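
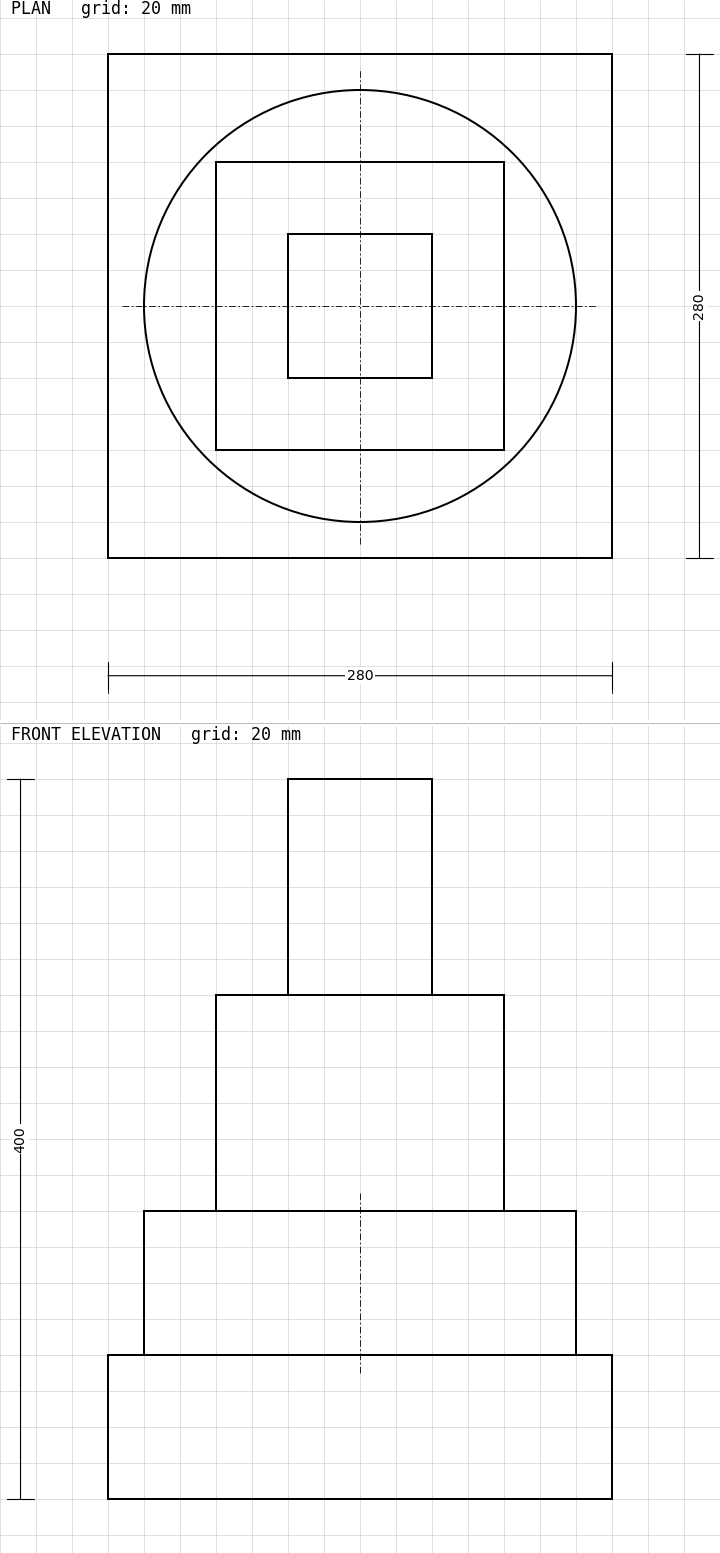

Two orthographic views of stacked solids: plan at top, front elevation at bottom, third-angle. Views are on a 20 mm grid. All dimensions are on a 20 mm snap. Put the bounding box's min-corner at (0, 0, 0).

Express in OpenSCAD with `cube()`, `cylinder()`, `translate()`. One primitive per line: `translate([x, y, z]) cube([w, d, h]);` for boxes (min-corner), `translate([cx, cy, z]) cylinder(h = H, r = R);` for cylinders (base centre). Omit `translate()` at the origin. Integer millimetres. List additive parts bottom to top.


cube([280, 280, 80]);
translate([140, 140, 80]) cylinder(h = 80, r = 120);
translate([60, 60, 160]) cube([160, 160, 120]);
translate([100, 100, 280]) cube([80, 80, 120]);


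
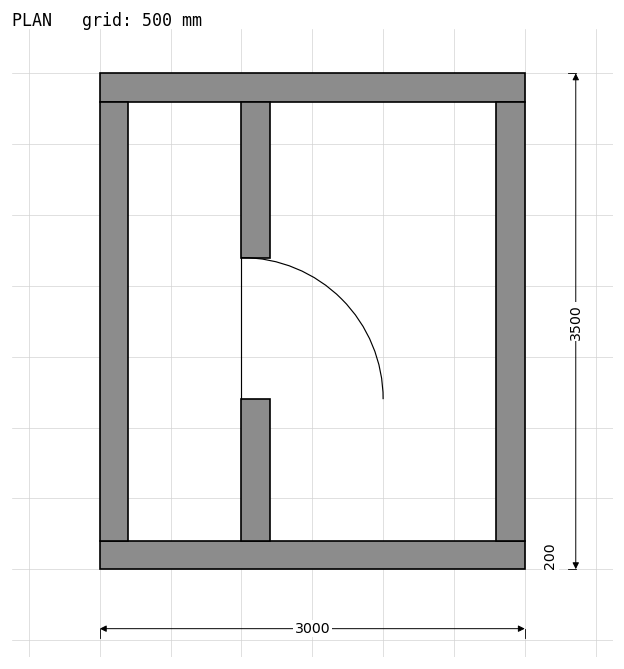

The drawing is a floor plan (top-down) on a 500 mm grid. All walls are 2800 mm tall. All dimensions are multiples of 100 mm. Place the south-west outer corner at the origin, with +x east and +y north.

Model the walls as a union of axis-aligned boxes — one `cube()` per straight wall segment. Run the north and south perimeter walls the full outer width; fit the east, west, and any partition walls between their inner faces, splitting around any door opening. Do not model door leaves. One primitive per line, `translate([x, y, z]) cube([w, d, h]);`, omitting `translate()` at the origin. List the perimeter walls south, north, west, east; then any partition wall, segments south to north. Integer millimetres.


cube([3000, 200, 2800]);
translate([0, 3300, 0]) cube([3000, 200, 2800]);
translate([0, 200, 0]) cube([200, 3100, 2800]);
translate([2800, 200, 0]) cube([200, 3100, 2800]);
translate([1000, 200, 0]) cube([200, 1000, 2800]);
translate([1000, 2200, 0]) cube([200, 1100, 2800]);


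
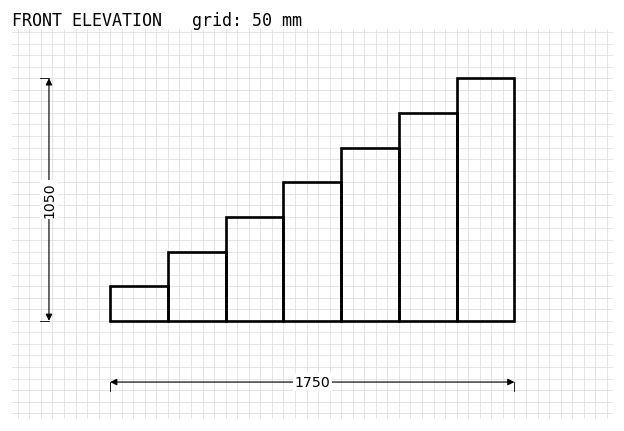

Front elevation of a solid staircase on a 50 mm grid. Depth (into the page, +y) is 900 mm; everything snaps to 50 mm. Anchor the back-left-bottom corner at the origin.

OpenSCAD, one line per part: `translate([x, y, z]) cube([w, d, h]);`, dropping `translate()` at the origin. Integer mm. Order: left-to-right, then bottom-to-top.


cube([250, 900, 150]);
translate([250, 0, 0]) cube([250, 900, 300]);
translate([500, 0, 0]) cube([250, 900, 450]);
translate([750, 0, 0]) cube([250, 900, 600]);
translate([1000, 0, 0]) cube([250, 900, 750]);
translate([1250, 0, 0]) cube([250, 900, 900]);
translate([1500, 0, 0]) cube([250, 900, 1050]);


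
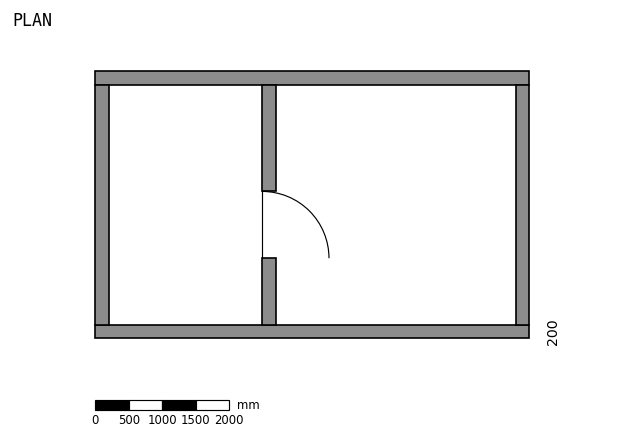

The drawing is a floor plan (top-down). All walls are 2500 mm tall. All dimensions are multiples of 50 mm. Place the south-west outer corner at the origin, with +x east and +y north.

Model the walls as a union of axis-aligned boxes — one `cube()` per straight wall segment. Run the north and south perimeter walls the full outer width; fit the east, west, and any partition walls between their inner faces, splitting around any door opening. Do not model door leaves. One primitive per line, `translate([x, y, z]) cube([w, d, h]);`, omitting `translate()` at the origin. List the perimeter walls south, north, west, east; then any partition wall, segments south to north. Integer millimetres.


cube([6500, 200, 2500]);
translate([0, 3800, 0]) cube([6500, 200, 2500]);
translate([0, 200, 0]) cube([200, 3600, 2500]);
translate([6300, 200, 0]) cube([200, 3600, 2500]);
translate([2500, 200, 0]) cube([200, 1000, 2500]);
translate([2500, 2200, 0]) cube([200, 1600, 2500]);


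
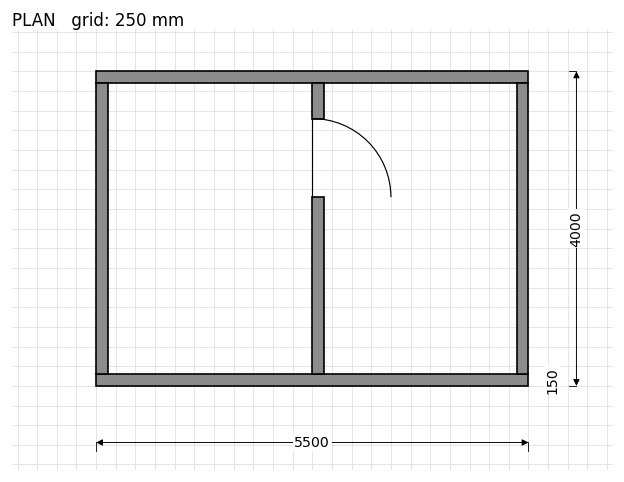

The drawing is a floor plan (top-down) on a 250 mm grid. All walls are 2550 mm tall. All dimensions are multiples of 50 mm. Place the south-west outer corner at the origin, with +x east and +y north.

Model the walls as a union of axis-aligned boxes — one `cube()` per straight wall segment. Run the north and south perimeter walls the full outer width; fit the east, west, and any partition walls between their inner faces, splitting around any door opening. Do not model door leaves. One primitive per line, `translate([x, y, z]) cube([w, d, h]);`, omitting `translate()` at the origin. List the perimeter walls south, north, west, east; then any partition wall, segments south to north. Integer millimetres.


cube([5500, 150, 2550]);
translate([0, 3850, 0]) cube([5500, 150, 2550]);
translate([0, 150, 0]) cube([150, 3700, 2550]);
translate([5350, 150, 0]) cube([150, 3700, 2550]);
translate([2750, 150, 0]) cube([150, 2250, 2550]);
translate([2750, 3400, 0]) cube([150, 450, 2550]);


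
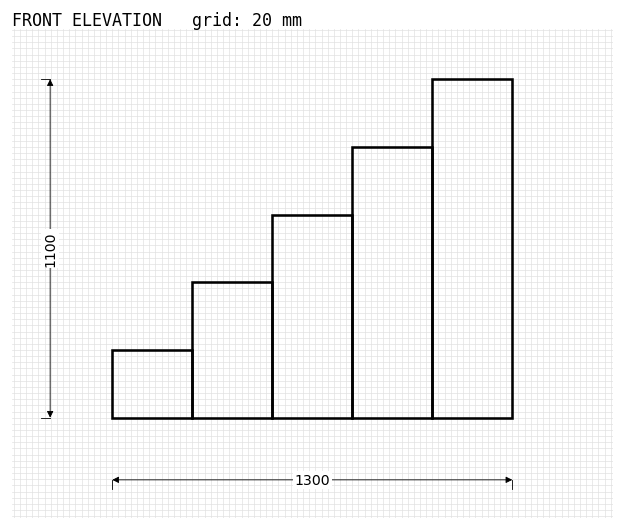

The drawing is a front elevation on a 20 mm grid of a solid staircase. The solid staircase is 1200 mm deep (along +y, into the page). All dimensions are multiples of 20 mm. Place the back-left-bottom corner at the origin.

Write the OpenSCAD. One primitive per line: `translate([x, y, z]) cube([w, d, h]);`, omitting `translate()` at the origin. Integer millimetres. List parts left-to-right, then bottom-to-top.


cube([260, 1200, 220]);
translate([260, 0, 0]) cube([260, 1200, 440]);
translate([520, 0, 0]) cube([260, 1200, 660]);
translate([780, 0, 0]) cube([260, 1200, 880]);
translate([1040, 0, 0]) cube([260, 1200, 1100]);


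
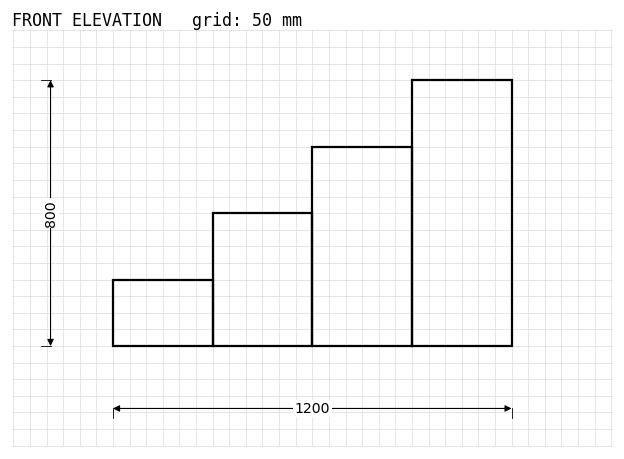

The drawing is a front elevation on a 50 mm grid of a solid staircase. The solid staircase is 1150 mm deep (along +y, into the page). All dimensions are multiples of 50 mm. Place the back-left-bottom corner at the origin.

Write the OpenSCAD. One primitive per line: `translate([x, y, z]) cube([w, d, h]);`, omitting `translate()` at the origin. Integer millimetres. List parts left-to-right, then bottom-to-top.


cube([300, 1150, 200]);
translate([300, 0, 0]) cube([300, 1150, 400]);
translate([600, 0, 0]) cube([300, 1150, 600]);
translate([900, 0, 0]) cube([300, 1150, 800]);


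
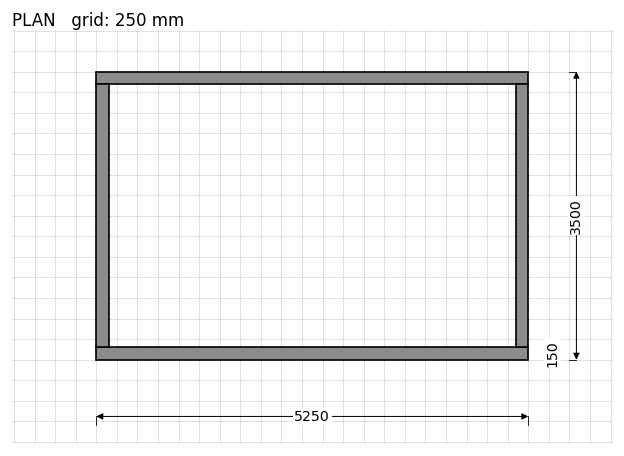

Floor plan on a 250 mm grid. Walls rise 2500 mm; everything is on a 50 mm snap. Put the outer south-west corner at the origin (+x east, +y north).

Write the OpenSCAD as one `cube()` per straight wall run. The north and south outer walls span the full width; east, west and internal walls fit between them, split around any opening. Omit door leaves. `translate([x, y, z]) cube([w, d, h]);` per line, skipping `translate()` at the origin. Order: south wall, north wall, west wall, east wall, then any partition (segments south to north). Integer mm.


cube([5250, 150, 2500]);
translate([0, 3350, 0]) cube([5250, 150, 2500]);
translate([0, 150, 0]) cube([150, 3200, 2500]);
translate([5100, 150, 0]) cube([150, 3200, 2500]);


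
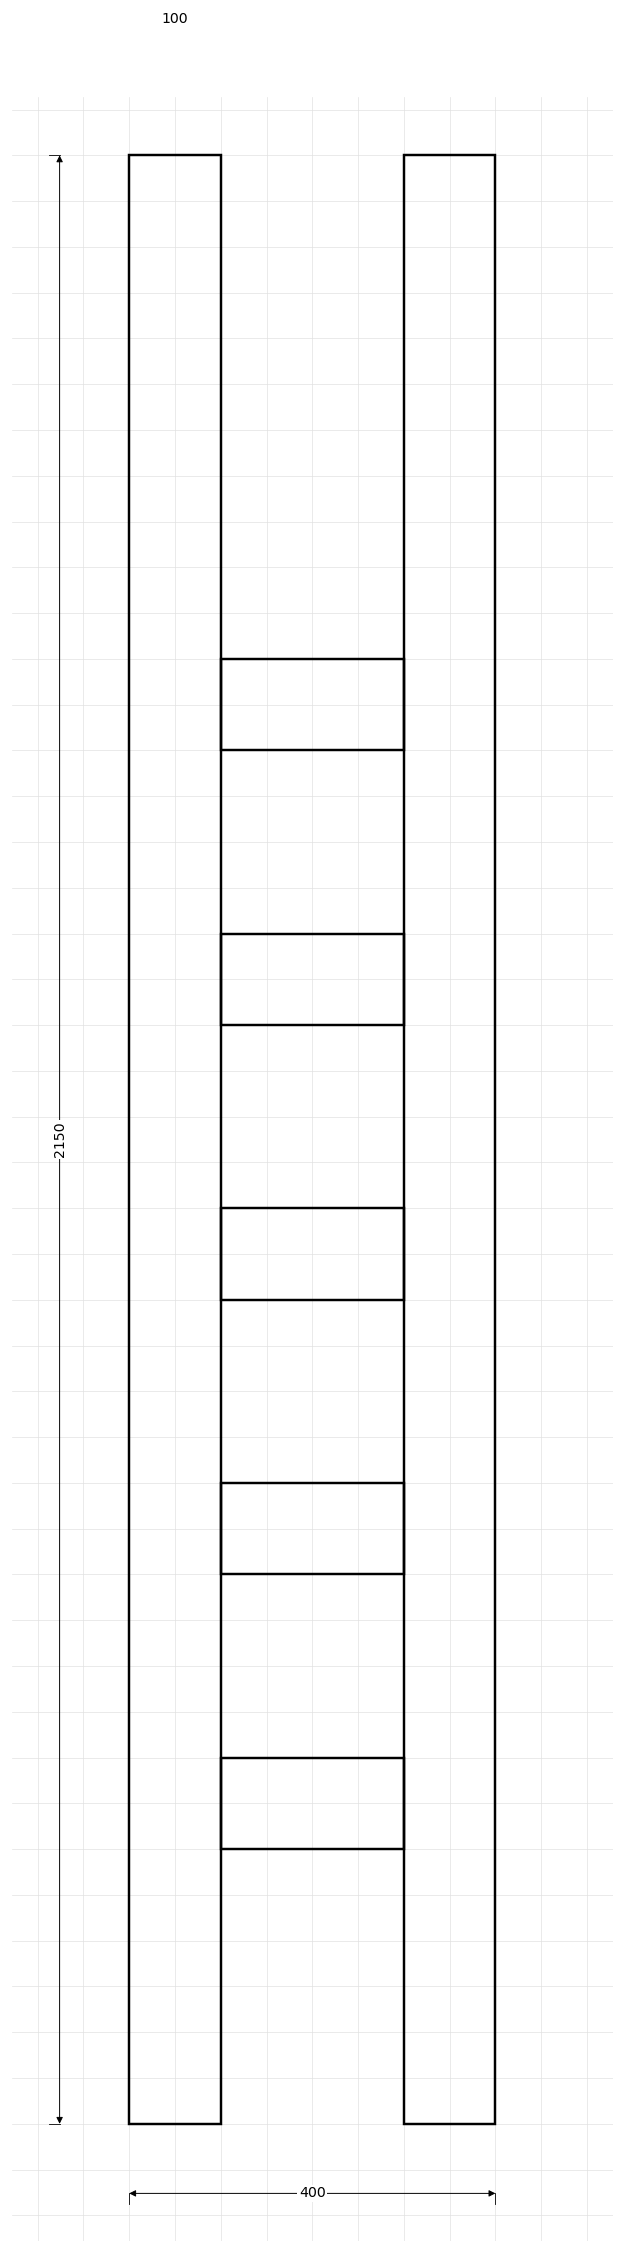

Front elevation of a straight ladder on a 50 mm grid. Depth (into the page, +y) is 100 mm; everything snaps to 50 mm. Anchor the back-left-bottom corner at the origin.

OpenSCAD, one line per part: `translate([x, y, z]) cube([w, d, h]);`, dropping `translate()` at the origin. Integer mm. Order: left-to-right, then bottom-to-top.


cube([100, 100, 2150]);
translate([100, 0, 300]) cube([200, 100, 100]);
translate([100, 0, 600]) cube([200, 100, 100]);
translate([100, 0, 900]) cube([200, 100, 100]);
translate([100, 0, 1200]) cube([200, 100, 100]);
translate([100, 0, 1500]) cube([200, 100, 100]);
translate([300, 0, 0]) cube([100, 100, 2150]);


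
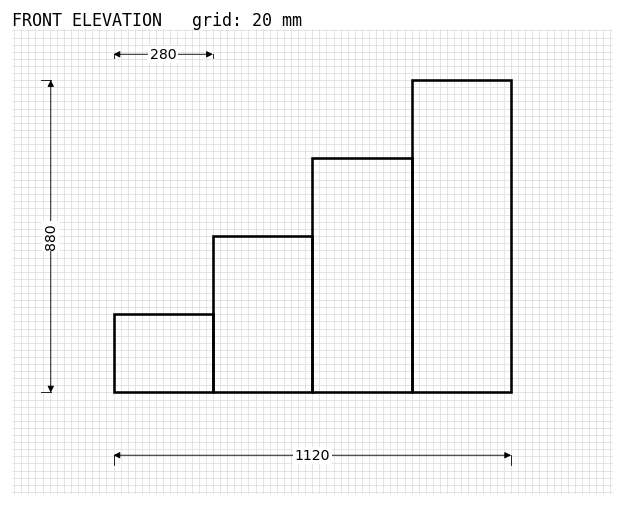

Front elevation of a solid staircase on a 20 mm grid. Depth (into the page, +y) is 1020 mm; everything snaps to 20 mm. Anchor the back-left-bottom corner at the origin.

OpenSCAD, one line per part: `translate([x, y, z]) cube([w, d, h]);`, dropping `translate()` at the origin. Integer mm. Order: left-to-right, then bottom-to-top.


cube([280, 1020, 220]);
translate([280, 0, 0]) cube([280, 1020, 440]);
translate([560, 0, 0]) cube([280, 1020, 660]);
translate([840, 0, 0]) cube([280, 1020, 880]);


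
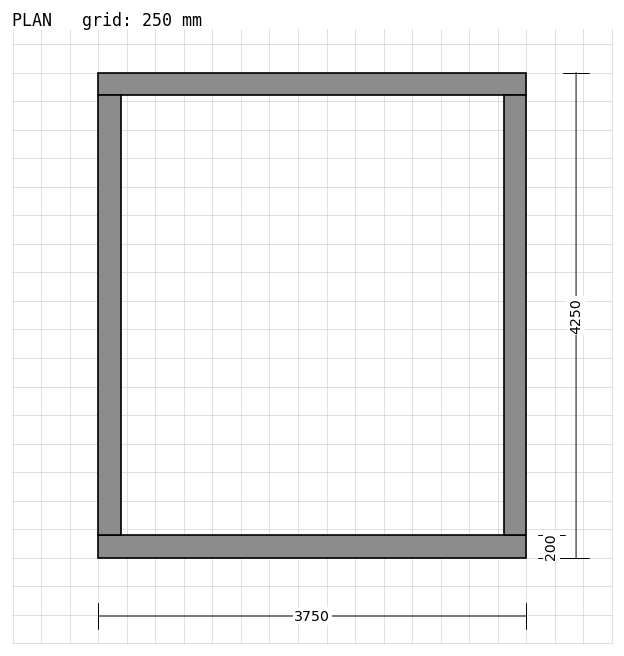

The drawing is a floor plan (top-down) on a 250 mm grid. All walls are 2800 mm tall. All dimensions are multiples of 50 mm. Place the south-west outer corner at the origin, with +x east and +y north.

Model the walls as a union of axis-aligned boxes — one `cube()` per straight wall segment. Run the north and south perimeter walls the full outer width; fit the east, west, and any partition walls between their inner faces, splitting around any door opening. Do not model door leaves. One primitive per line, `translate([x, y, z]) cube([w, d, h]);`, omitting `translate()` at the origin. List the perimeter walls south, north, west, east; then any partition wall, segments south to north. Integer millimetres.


cube([3750, 200, 2800]);
translate([0, 4050, 0]) cube([3750, 200, 2800]);
translate([0, 200, 0]) cube([200, 3850, 2800]);
translate([3550, 200, 0]) cube([200, 3850, 2800]);


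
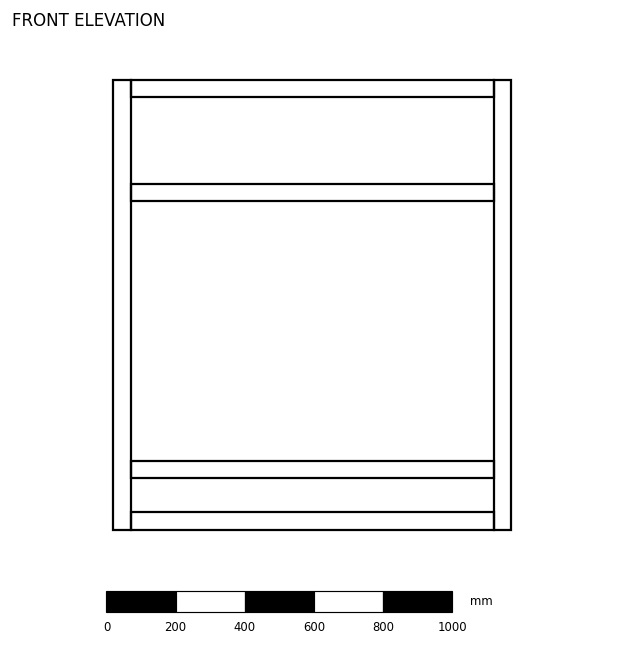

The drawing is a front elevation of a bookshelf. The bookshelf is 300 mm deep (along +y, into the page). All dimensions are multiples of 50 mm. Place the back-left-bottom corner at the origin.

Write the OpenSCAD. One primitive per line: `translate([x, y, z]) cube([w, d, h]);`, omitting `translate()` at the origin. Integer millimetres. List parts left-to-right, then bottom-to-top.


cube([50, 300, 1300]);
translate([50, 0, 0]) cube([1050, 300, 50]);
translate([50, 0, 150]) cube([1050, 300, 50]);
translate([50, 0, 950]) cube([1050, 300, 50]);
translate([50, 0, 1250]) cube([1050, 300, 50]);
translate([1100, 0, 0]) cube([50, 300, 1300]);


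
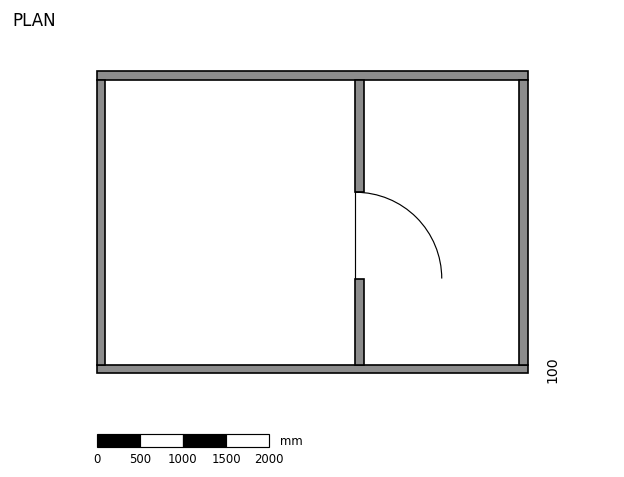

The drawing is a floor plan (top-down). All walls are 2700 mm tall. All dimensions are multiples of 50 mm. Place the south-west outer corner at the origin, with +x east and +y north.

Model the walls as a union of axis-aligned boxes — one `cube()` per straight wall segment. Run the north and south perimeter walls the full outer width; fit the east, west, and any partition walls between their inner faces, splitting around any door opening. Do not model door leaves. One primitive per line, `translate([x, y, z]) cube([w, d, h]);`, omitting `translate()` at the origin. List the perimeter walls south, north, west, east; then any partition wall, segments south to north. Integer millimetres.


cube([5000, 100, 2700]);
translate([0, 3400, 0]) cube([5000, 100, 2700]);
translate([0, 100, 0]) cube([100, 3300, 2700]);
translate([4900, 100, 0]) cube([100, 3300, 2700]);
translate([3000, 100, 0]) cube([100, 1000, 2700]);
translate([3000, 2100, 0]) cube([100, 1300, 2700]);


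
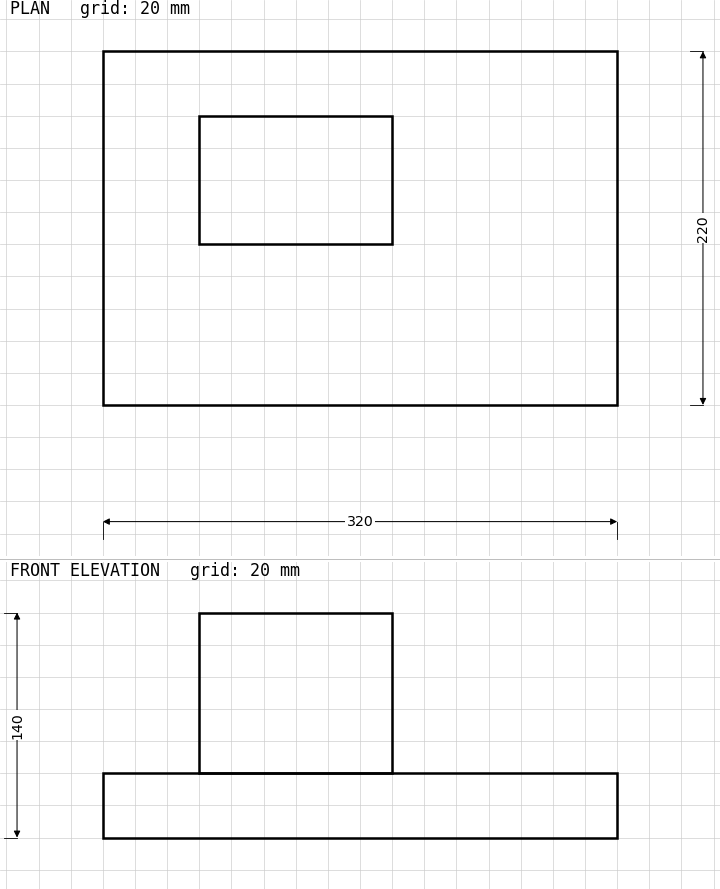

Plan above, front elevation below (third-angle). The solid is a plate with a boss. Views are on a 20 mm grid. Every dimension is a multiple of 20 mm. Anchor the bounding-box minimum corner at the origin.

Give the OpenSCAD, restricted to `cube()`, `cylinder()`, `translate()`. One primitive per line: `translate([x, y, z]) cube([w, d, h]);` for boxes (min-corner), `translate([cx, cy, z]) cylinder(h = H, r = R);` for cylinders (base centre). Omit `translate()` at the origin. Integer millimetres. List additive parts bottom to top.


cube([320, 220, 40]);
translate([60, 100, 40]) cube([120, 80, 100]);


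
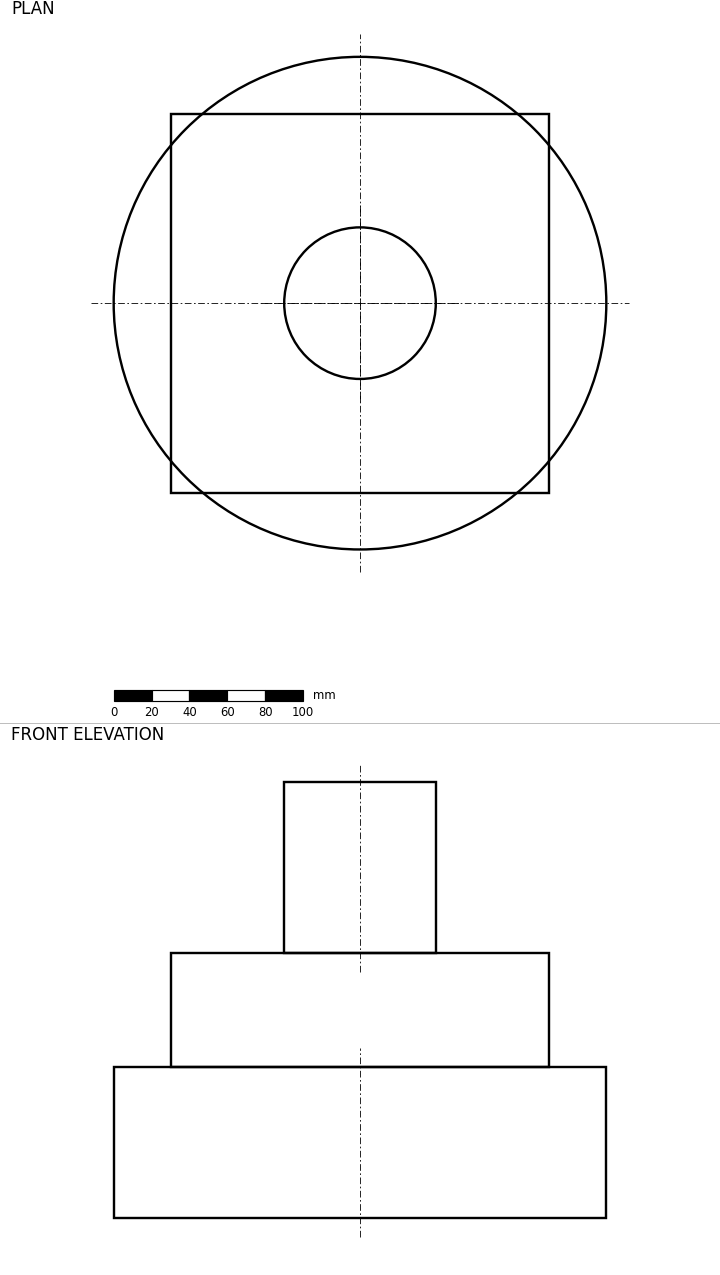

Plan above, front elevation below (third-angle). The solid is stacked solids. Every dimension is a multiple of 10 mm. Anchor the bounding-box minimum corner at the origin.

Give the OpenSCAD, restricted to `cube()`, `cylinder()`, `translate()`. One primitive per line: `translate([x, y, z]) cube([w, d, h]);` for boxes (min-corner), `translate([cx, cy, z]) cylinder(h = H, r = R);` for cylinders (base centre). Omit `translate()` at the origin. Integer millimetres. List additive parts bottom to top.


translate([130, 130, 0]) cylinder(h = 80, r = 130);
translate([30, 30, 80]) cube([200, 200, 60]);
translate([130, 130, 140]) cylinder(h = 90, r = 40);


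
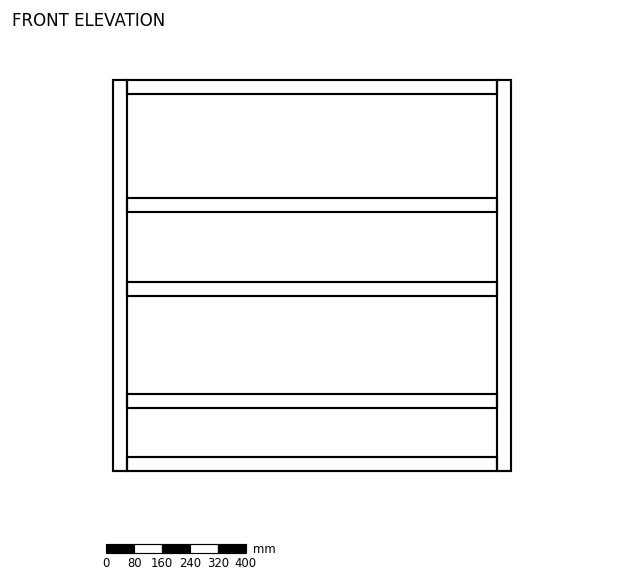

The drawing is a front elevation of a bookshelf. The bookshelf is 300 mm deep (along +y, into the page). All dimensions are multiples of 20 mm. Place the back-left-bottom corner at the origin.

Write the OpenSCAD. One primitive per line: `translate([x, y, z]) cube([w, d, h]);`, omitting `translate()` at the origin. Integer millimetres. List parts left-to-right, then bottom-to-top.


cube([40, 300, 1120]);
translate([40, 0, 0]) cube([1060, 300, 40]);
translate([40, 0, 180]) cube([1060, 300, 40]);
translate([40, 0, 500]) cube([1060, 300, 40]);
translate([40, 0, 740]) cube([1060, 300, 40]);
translate([40, 0, 1080]) cube([1060, 300, 40]);
translate([1100, 0, 0]) cube([40, 300, 1120]);


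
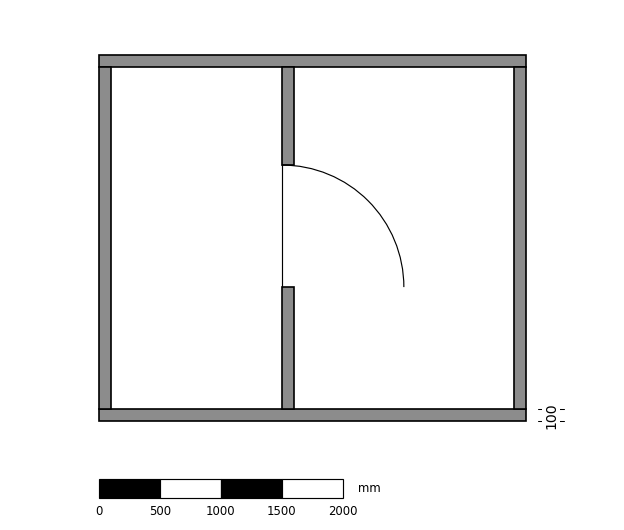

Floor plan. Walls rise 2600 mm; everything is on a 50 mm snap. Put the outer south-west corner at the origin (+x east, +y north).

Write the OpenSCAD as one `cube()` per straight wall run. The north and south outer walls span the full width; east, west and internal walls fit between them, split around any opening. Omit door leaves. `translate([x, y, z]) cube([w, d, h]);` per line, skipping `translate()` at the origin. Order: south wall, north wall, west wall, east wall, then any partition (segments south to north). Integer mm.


cube([3500, 100, 2600]);
translate([0, 2900, 0]) cube([3500, 100, 2600]);
translate([0, 100, 0]) cube([100, 2800, 2600]);
translate([3400, 100, 0]) cube([100, 2800, 2600]);
translate([1500, 100, 0]) cube([100, 1000, 2600]);
translate([1500, 2100, 0]) cube([100, 800, 2600]);


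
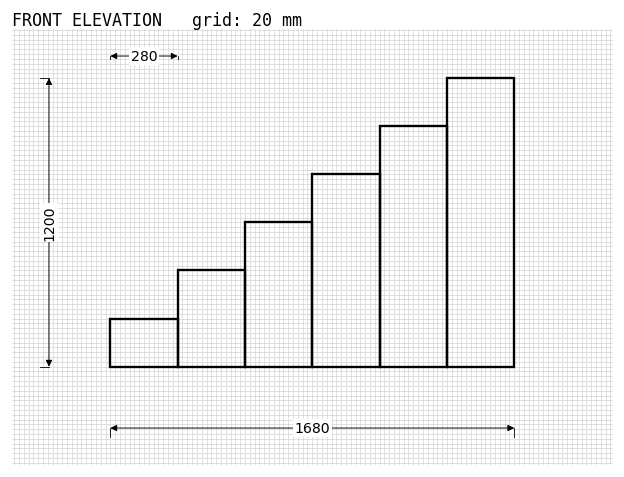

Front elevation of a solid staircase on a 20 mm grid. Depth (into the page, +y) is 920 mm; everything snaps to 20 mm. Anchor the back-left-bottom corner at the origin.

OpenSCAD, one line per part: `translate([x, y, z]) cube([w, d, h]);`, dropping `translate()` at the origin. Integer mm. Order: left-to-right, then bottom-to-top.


cube([280, 920, 200]);
translate([280, 0, 0]) cube([280, 920, 400]);
translate([560, 0, 0]) cube([280, 920, 600]);
translate([840, 0, 0]) cube([280, 920, 800]);
translate([1120, 0, 0]) cube([280, 920, 1000]);
translate([1400, 0, 0]) cube([280, 920, 1200]);


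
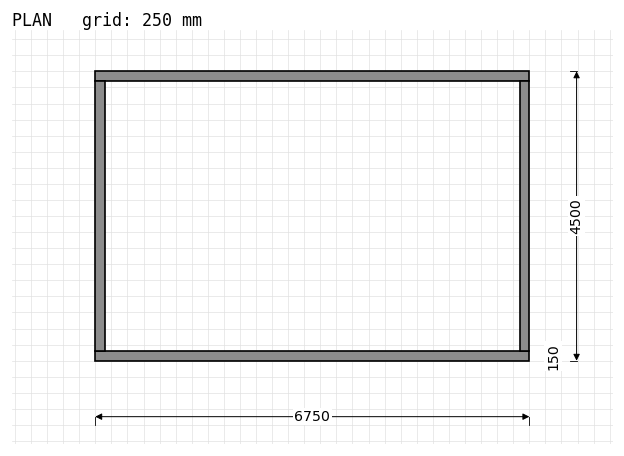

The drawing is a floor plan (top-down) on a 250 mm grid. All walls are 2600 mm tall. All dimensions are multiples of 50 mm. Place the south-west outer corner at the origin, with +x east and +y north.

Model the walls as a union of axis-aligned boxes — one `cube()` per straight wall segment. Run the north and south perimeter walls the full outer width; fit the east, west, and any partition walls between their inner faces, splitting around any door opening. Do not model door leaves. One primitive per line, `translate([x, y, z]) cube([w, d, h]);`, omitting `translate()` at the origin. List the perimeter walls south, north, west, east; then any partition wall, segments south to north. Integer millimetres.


cube([6750, 150, 2600]);
translate([0, 4350, 0]) cube([6750, 150, 2600]);
translate([0, 150, 0]) cube([150, 4200, 2600]);
translate([6600, 150, 0]) cube([150, 4200, 2600]);


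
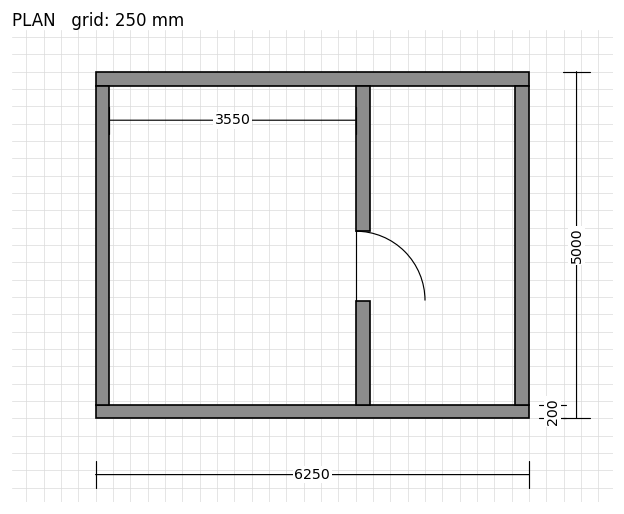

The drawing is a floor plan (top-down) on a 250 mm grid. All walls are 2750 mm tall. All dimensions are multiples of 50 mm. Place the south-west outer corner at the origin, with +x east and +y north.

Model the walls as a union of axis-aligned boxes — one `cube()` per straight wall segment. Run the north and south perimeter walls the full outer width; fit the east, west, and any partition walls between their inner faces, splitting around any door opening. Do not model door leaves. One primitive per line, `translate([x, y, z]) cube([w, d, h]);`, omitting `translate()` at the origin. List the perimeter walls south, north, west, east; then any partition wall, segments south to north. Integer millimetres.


cube([6250, 200, 2750]);
translate([0, 4800, 0]) cube([6250, 200, 2750]);
translate([0, 200, 0]) cube([200, 4600, 2750]);
translate([6050, 200, 0]) cube([200, 4600, 2750]);
translate([3750, 200, 0]) cube([200, 1500, 2750]);
translate([3750, 2700, 0]) cube([200, 2100, 2750]);


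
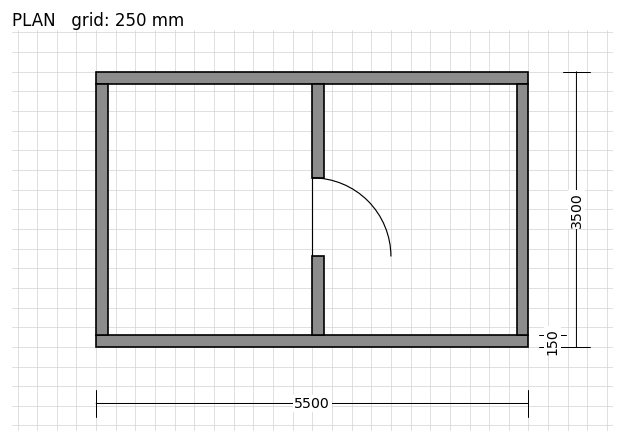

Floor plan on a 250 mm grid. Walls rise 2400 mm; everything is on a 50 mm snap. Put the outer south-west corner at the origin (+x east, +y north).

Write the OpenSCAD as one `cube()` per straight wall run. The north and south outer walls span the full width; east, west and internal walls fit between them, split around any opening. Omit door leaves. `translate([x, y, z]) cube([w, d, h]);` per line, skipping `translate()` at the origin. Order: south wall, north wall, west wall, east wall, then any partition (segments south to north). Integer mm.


cube([5500, 150, 2400]);
translate([0, 3350, 0]) cube([5500, 150, 2400]);
translate([0, 150, 0]) cube([150, 3200, 2400]);
translate([5350, 150, 0]) cube([150, 3200, 2400]);
translate([2750, 150, 0]) cube([150, 1000, 2400]);
translate([2750, 2150, 0]) cube([150, 1200, 2400]);


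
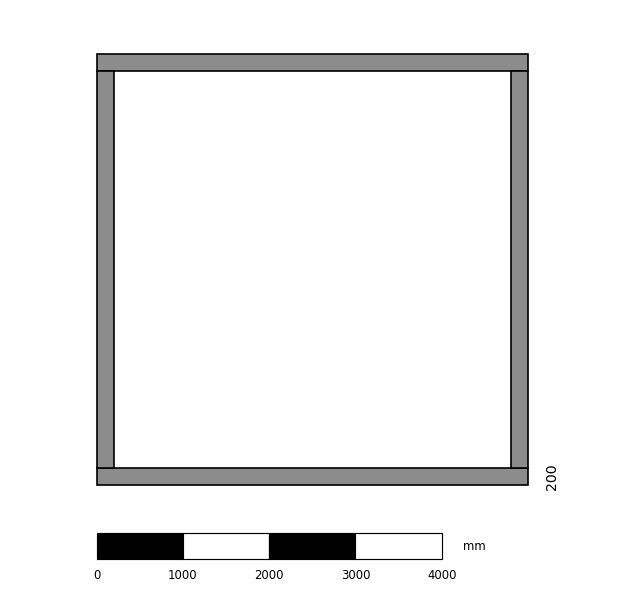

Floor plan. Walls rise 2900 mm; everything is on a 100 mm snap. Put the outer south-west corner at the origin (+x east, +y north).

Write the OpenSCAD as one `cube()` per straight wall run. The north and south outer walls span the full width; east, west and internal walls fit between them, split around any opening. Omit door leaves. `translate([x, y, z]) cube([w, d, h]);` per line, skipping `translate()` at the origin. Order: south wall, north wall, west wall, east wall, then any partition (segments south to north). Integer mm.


cube([5000, 200, 2900]);
translate([0, 4800, 0]) cube([5000, 200, 2900]);
translate([0, 200, 0]) cube([200, 4600, 2900]);
translate([4800, 200, 0]) cube([200, 4600, 2900]);


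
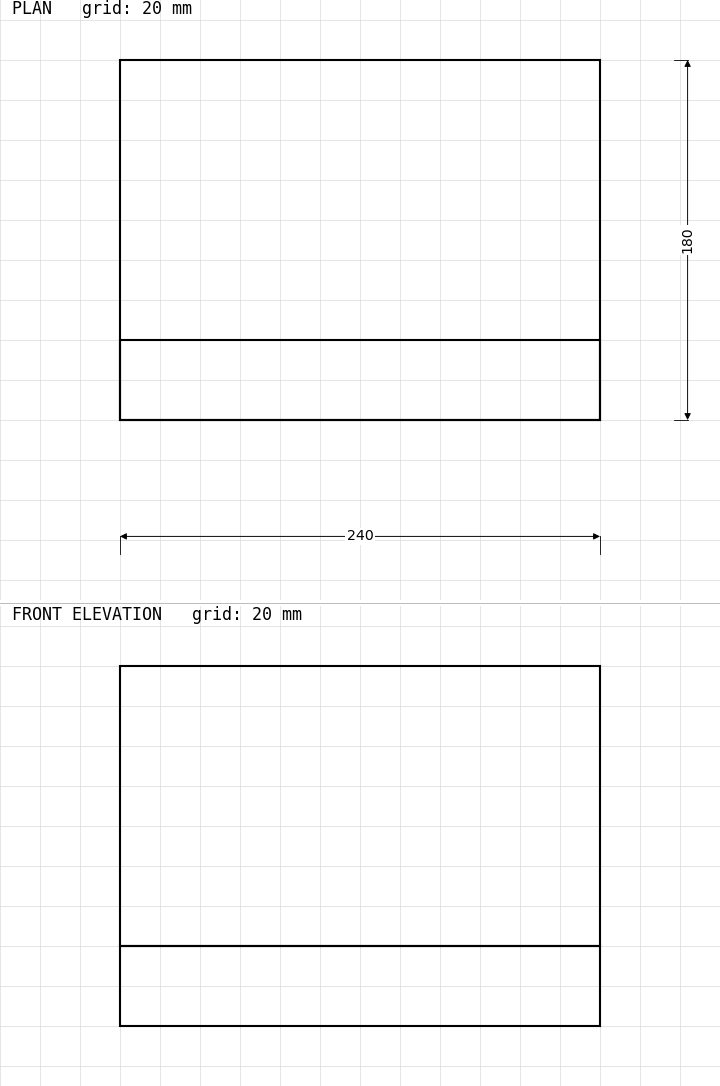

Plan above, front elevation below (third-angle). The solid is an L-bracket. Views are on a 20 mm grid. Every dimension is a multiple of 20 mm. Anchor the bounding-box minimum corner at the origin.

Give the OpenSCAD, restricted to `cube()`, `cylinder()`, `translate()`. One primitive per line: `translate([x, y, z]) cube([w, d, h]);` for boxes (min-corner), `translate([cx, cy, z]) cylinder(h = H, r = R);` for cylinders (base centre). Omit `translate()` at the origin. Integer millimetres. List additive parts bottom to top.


cube([240, 180, 40]);
translate([0, 0, 40]) cube([240, 40, 140]);


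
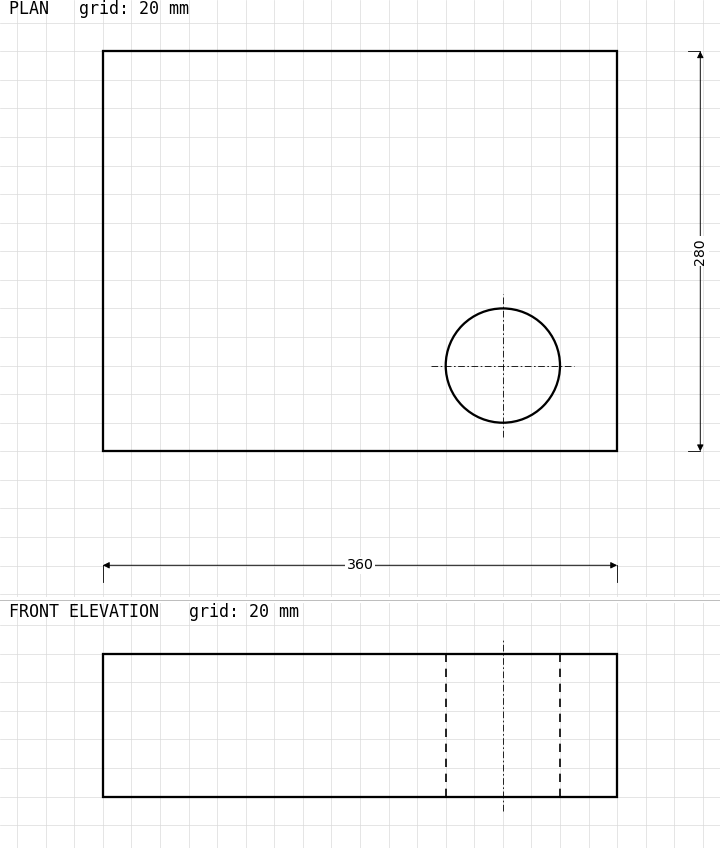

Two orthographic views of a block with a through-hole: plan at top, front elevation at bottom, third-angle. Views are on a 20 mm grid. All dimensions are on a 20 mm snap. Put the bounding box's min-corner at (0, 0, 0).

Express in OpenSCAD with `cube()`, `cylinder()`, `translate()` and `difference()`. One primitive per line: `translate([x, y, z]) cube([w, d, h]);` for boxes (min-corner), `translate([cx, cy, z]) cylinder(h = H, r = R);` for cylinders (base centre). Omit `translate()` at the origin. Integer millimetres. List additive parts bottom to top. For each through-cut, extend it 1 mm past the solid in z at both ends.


difference() {
  cube([360, 280, 100]);
  translate([280, 60, -1]) cylinder(h = 102, r = 40);
}


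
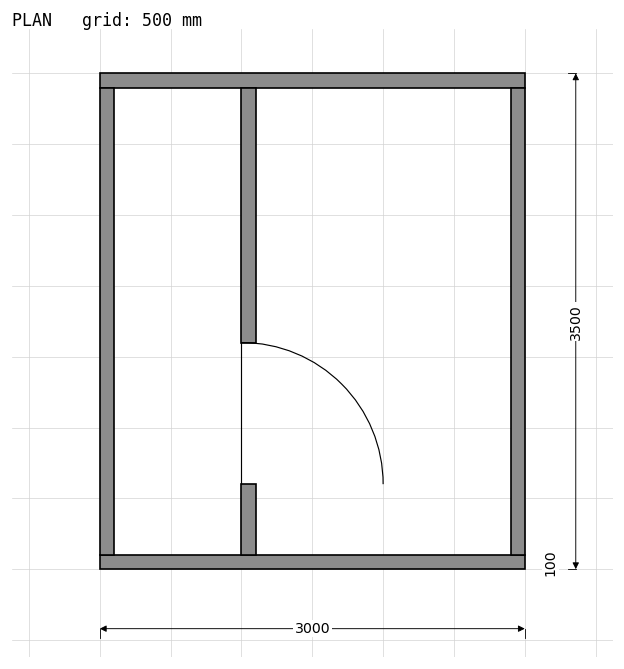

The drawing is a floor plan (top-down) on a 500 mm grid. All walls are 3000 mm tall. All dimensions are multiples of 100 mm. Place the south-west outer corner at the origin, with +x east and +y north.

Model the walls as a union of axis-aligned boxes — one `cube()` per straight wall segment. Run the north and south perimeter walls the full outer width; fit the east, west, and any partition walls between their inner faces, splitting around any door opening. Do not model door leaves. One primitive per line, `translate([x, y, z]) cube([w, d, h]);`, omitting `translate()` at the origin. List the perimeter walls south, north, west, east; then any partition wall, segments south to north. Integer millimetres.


cube([3000, 100, 3000]);
translate([0, 3400, 0]) cube([3000, 100, 3000]);
translate([0, 100, 0]) cube([100, 3300, 3000]);
translate([2900, 100, 0]) cube([100, 3300, 3000]);
translate([1000, 100, 0]) cube([100, 500, 3000]);
translate([1000, 1600, 0]) cube([100, 1800, 3000]);


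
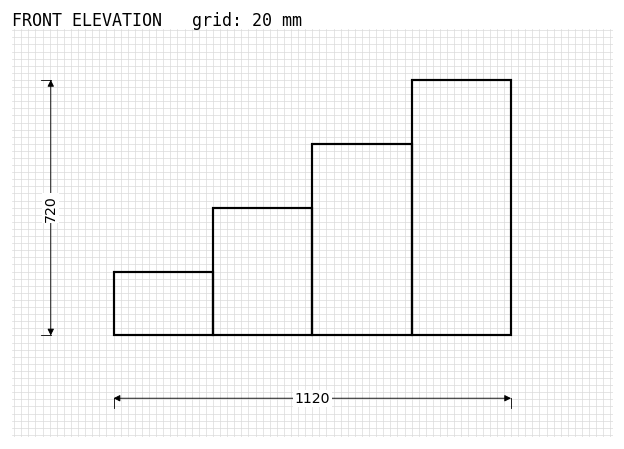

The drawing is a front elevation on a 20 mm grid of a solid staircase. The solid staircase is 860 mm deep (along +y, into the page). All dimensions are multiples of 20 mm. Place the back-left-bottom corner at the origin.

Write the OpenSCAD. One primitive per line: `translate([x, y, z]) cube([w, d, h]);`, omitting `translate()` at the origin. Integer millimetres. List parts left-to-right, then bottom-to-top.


cube([280, 860, 180]);
translate([280, 0, 0]) cube([280, 860, 360]);
translate([560, 0, 0]) cube([280, 860, 540]);
translate([840, 0, 0]) cube([280, 860, 720]);


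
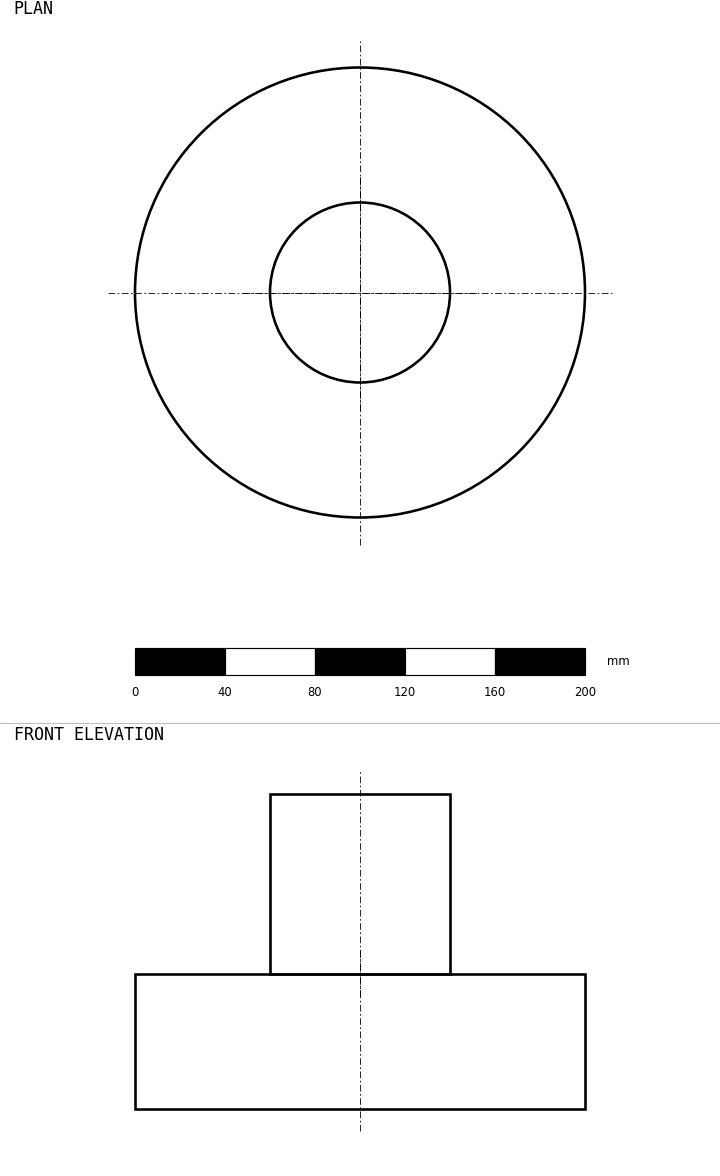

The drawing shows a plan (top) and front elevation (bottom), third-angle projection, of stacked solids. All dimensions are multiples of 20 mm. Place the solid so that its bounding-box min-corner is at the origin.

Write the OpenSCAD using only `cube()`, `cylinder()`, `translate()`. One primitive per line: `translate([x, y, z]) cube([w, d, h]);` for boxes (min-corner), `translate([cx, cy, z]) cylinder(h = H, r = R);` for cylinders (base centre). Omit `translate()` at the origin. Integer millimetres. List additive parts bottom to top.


translate([100, 100, 0]) cylinder(h = 60, r = 100);
translate([100, 100, 60]) cylinder(h = 80, r = 40);


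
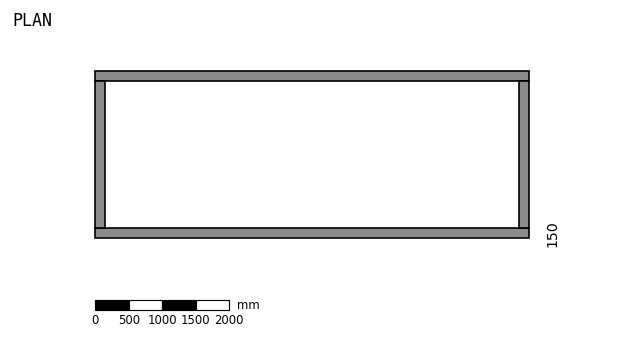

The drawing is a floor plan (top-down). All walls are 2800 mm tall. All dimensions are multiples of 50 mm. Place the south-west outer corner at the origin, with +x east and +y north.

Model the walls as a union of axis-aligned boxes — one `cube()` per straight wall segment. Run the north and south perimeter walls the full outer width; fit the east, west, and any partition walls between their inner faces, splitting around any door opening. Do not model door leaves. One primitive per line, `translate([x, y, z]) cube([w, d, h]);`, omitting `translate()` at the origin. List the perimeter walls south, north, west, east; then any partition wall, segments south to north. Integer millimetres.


cube([6500, 150, 2800]);
translate([0, 2350, 0]) cube([6500, 150, 2800]);
translate([0, 150, 0]) cube([150, 2200, 2800]);
translate([6350, 150, 0]) cube([150, 2200, 2800]);


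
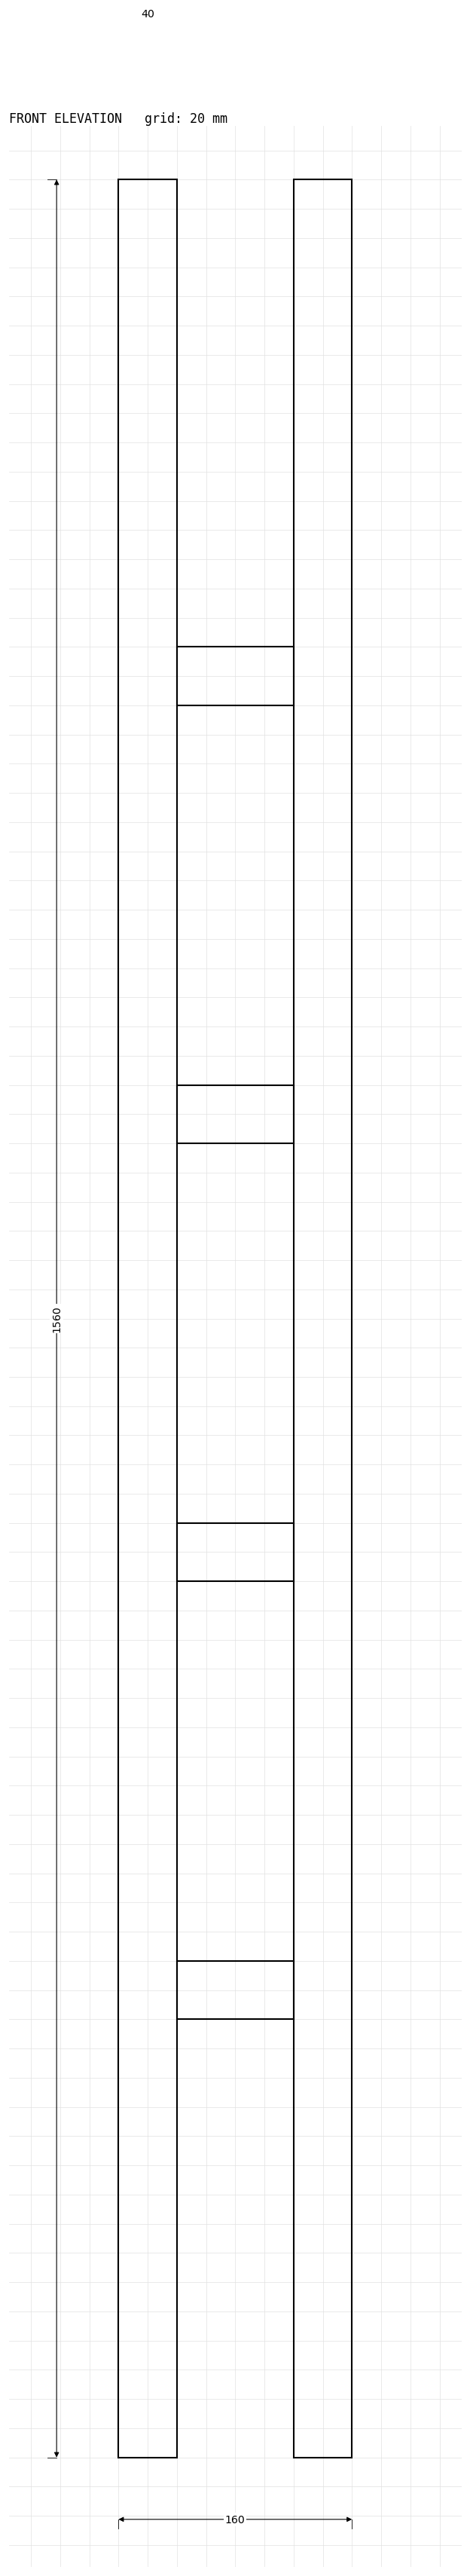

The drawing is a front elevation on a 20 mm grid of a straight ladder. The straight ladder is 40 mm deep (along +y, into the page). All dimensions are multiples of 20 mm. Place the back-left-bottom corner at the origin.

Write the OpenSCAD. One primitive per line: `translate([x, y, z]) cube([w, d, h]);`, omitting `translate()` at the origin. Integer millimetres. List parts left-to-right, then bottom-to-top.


cube([40, 40, 1560]);
translate([40, 0, 300]) cube([80, 40, 40]);
translate([40, 0, 600]) cube([80, 40, 40]);
translate([40, 0, 900]) cube([80, 40, 40]);
translate([40, 0, 1200]) cube([80, 40, 40]);
translate([120, 0, 0]) cube([40, 40, 1560]);


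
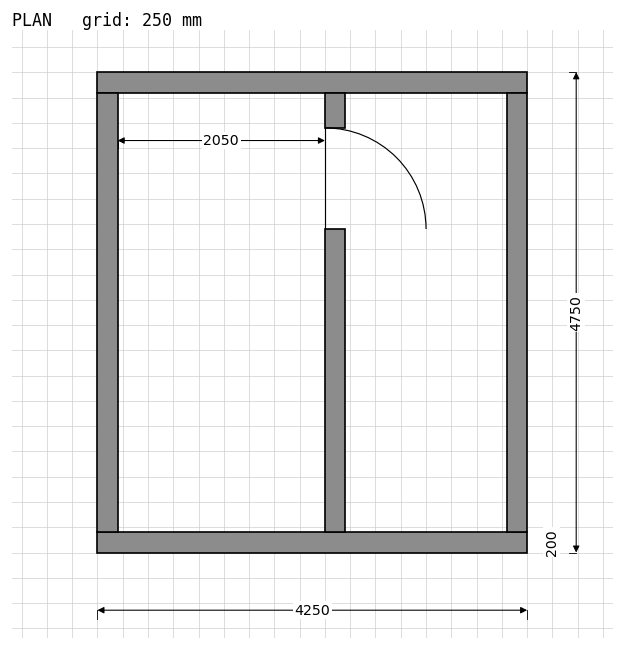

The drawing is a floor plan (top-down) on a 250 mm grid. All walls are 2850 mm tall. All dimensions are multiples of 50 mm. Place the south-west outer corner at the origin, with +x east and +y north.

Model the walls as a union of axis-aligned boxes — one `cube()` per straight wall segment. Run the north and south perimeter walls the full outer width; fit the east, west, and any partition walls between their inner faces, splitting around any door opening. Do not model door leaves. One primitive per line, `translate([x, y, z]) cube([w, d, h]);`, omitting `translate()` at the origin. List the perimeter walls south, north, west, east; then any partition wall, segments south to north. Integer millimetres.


cube([4250, 200, 2850]);
translate([0, 4550, 0]) cube([4250, 200, 2850]);
translate([0, 200, 0]) cube([200, 4350, 2850]);
translate([4050, 200, 0]) cube([200, 4350, 2850]);
translate([2250, 200, 0]) cube([200, 3000, 2850]);
translate([2250, 4200, 0]) cube([200, 350, 2850]);


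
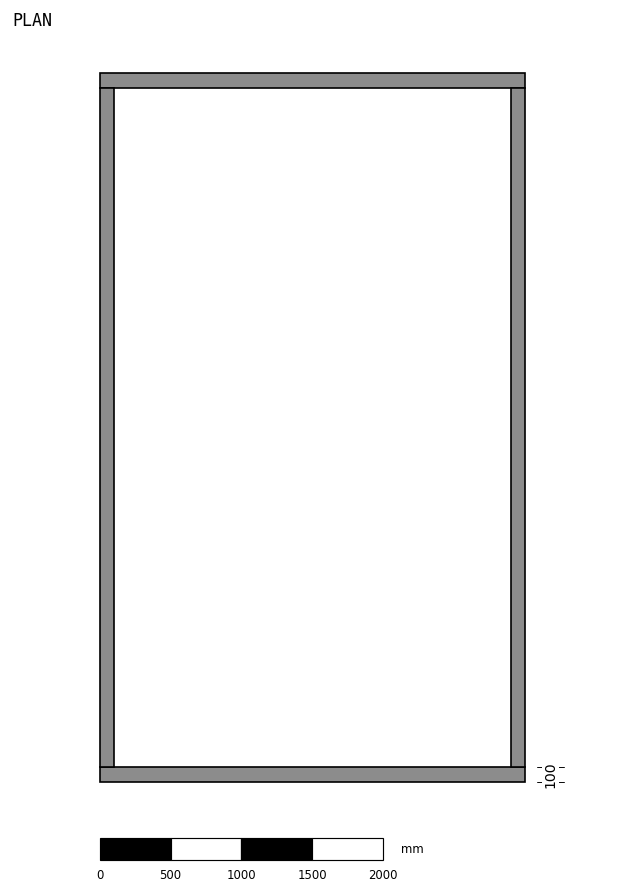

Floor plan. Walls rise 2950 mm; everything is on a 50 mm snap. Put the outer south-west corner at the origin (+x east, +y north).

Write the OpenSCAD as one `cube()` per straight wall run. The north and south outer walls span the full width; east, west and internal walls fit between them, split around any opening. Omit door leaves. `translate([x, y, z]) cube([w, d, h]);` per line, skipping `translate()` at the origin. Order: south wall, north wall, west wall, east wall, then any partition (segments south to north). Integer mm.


cube([3000, 100, 2950]);
translate([0, 4900, 0]) cube([3000, 100, 2950]);
translate([0, 100, 0]) cube([100, 4800, 2950]);
translate([2900, 100, 0]) cube([100, 4800, 2950]);


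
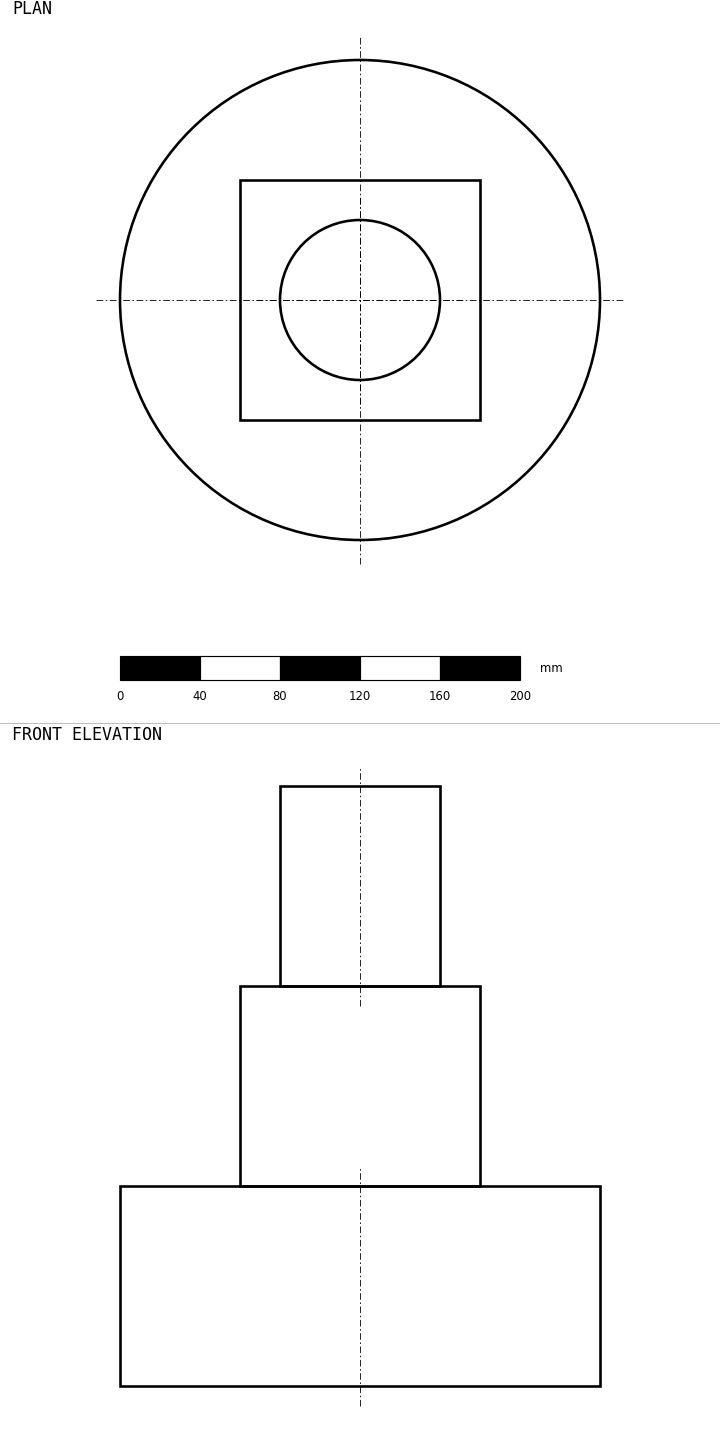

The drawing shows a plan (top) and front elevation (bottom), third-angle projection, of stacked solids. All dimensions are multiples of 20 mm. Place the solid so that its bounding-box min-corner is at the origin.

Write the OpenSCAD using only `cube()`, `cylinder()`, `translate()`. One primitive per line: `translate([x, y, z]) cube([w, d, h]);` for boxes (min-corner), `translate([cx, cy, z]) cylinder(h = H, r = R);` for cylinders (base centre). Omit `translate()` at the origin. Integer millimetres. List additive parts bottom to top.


translate([120, 120, 0]) cylinder(h = 100, r = 120);
translate([60, 60, 100]) cube([120, 120, 100]);
translate([120, 120, 200]) cylinder(h = 100, r = 40);


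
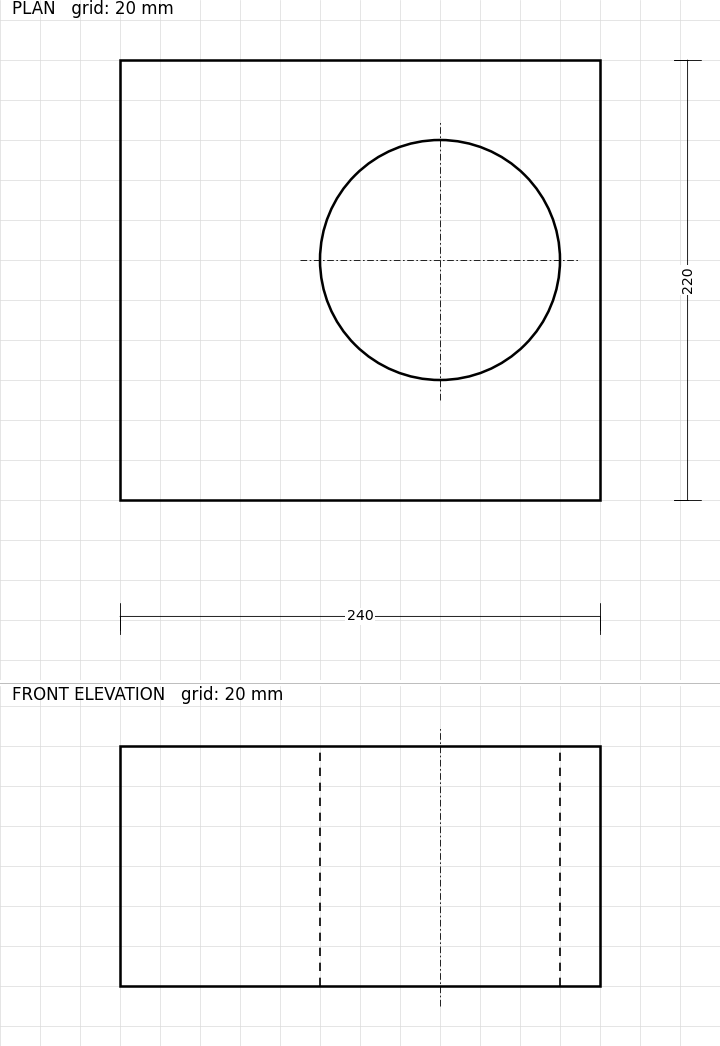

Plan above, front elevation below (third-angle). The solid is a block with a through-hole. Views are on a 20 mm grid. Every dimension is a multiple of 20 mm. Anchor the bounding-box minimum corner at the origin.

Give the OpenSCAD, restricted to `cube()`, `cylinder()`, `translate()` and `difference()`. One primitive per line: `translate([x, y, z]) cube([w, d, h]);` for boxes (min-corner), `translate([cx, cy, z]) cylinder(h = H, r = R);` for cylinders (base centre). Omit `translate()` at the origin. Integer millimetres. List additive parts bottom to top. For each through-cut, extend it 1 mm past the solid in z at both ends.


difference() {
  cube([240, 220, 120]);
  translate([160, 120, -1]) cylinder(h = 122, r = 60);
}


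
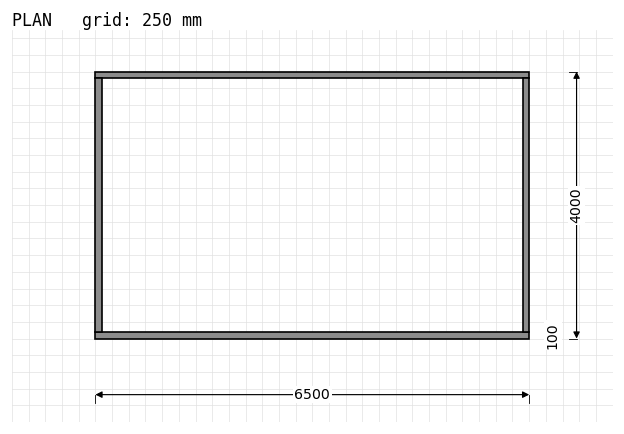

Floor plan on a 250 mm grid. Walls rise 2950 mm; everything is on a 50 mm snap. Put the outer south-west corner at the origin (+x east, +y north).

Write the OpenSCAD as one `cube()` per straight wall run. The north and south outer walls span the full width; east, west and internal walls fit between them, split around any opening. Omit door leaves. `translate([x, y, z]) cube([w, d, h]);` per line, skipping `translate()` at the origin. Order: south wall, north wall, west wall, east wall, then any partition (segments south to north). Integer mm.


cube([6500, 100, 2950]);
translate([0, 3900, 0]) cube([6500, 100, 2950]);
translate([0, 100, 0]) cube([100, 3800, 2950]);
translate([6400, 100, 0]) cube([100, 3800, 2950]);


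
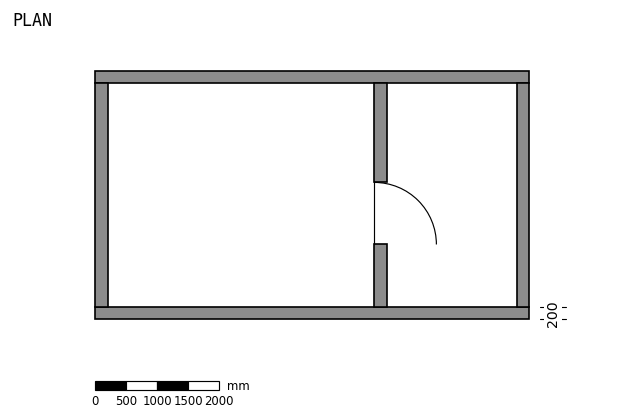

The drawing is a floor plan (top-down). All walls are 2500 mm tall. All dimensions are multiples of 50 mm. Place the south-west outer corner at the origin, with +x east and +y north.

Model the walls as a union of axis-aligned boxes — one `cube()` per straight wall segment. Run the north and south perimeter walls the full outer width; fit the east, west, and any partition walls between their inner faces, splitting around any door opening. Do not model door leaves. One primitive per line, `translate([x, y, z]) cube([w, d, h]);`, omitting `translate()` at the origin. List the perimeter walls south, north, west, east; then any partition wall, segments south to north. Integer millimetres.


cube([7000, 200, 2500]);
translate([0, 3800, 0]) cube([7000, 200, 2500]);
translate([0, 200, 0]) cube([200, 3600, 2500]);
translate([6800, 200, 0]) cube([200, 3600, 2500]);
translate([4500, 200, 0]) cube([200, 1000, 2500]);
translate([4500, 2200, 0]) cube([200, 1600, 2500]);


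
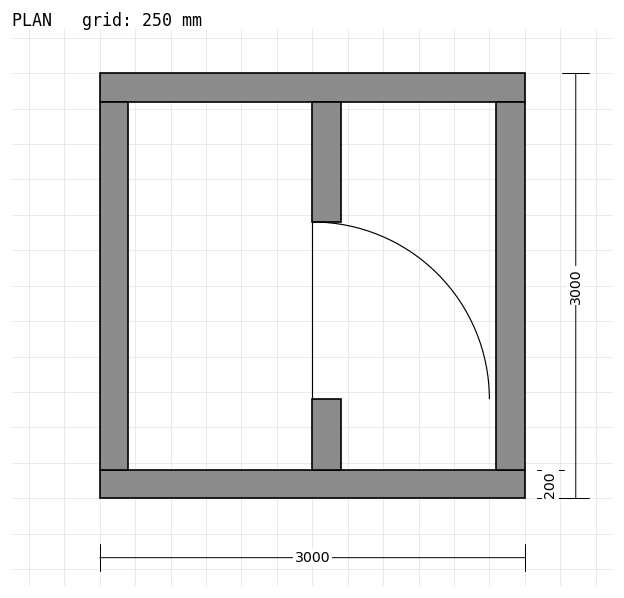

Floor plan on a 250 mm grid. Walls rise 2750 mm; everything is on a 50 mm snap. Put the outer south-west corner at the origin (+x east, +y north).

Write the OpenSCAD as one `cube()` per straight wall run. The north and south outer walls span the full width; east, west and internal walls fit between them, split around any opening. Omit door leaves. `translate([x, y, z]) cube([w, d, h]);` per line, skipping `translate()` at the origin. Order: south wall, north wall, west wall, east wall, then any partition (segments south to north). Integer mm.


cube([3000, 200, 2750]);
translate([0, 2800, 0]) cube([3000, 200, 2750]);
translate([0, 200, 0]) cube([200, 2600, 2750]);
translate([2800, 200, 0]) cube([200, 2600, 2750]);
translate([1500, 200, 0]) cube([200, 500, 2750]);
translate([1500, 1950, 0]) cube([200, 850, 2750]);


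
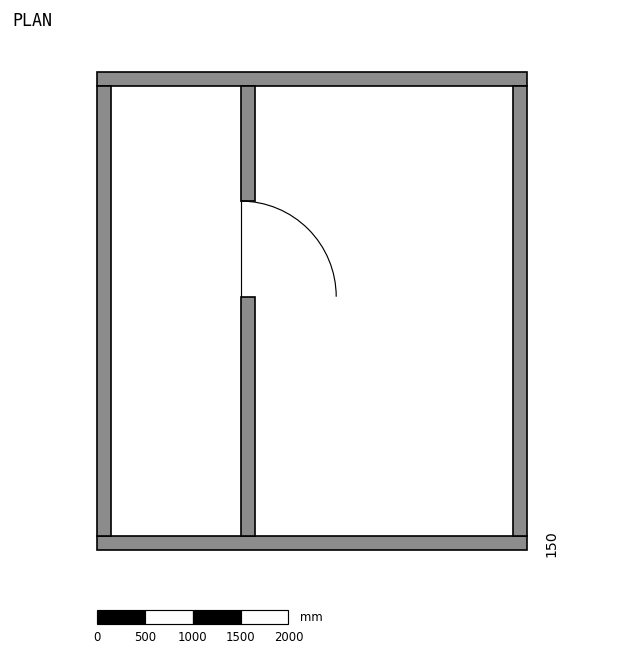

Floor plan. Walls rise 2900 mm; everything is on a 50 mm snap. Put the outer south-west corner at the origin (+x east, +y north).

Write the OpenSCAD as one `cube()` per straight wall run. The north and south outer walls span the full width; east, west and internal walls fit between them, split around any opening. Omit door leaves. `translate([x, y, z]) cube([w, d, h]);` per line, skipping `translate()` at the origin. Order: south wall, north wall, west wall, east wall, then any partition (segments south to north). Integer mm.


cube([4500, 150, 2900]);
translate([0, 4850, 0]) cube([4500, 150, 2900]);
translate([0, 150, 0]) cube([150, 4700, 2900]);
translate([4350, 150, 0]) cube([150, 4700, 2900]);
translate([1500, 150, 0]) cube([150, 2500, 2900]);
translate([1500, 3650, 0]) cube([150, 1200, 2900]);


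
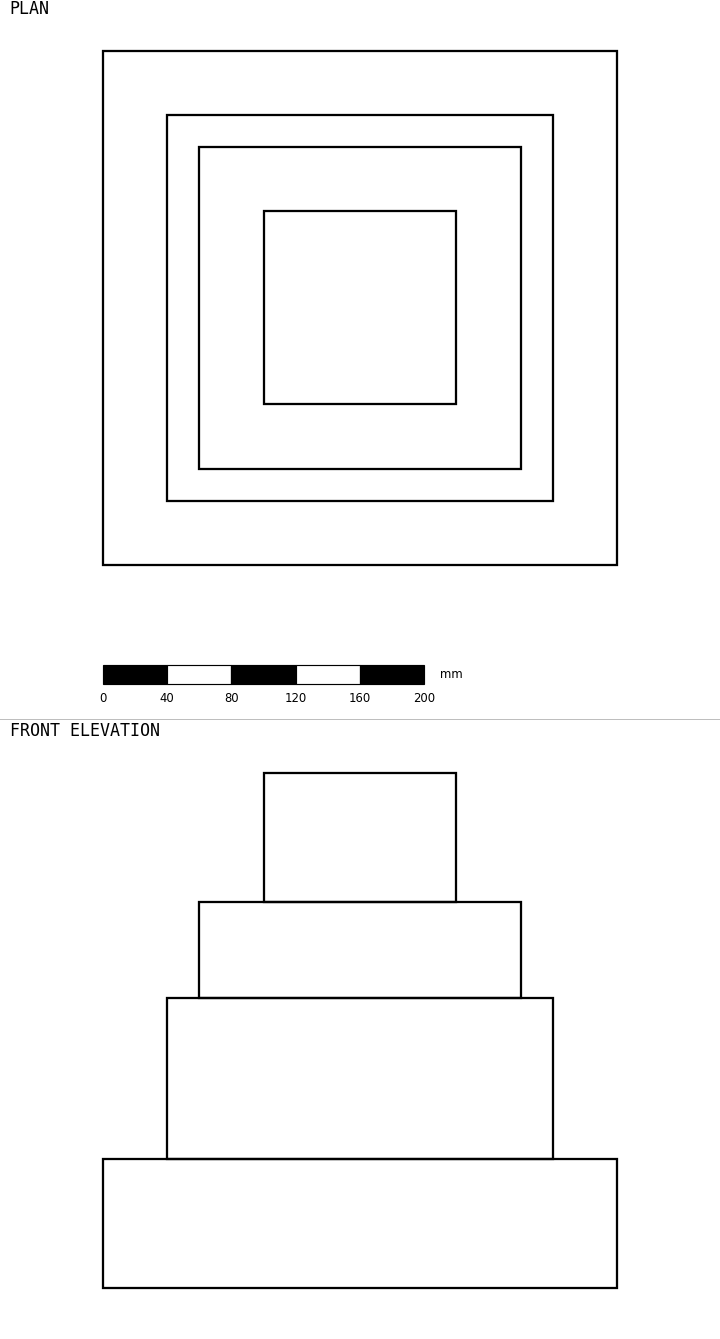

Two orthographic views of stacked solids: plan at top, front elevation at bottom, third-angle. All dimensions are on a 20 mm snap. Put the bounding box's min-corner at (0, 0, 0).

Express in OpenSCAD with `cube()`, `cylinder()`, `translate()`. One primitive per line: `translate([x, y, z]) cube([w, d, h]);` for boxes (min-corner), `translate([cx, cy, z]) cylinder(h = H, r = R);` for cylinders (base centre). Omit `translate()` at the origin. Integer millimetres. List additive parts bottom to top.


cube([320, 320, 80]);
translate([40, 40, 80]) cube([240, 240, 100]);
translate([60, 60, 180]) cube([200, 200, 60]);
translate([100, 100, 240]) cube([120, 120, 80]);


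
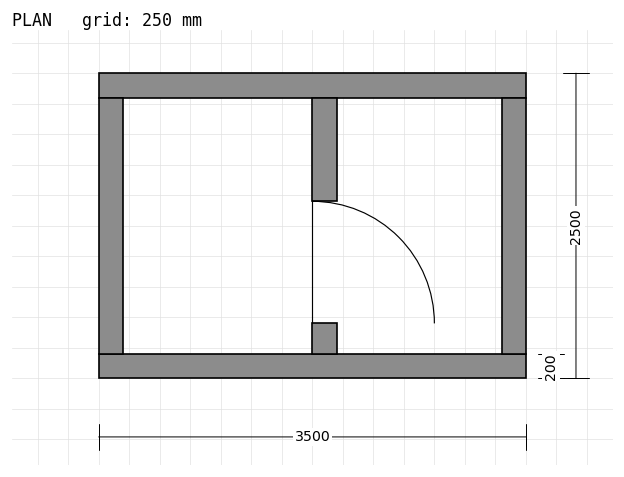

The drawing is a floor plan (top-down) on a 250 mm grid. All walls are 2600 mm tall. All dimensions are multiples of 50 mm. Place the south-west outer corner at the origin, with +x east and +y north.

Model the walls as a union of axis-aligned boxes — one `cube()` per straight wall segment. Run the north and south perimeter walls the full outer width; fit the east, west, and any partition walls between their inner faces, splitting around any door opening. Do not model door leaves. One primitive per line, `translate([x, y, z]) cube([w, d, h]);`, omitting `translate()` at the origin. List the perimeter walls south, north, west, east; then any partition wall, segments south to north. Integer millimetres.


cube([3500, 200, 2600]);
translate([0, 2300, 0]) cube([3500, 200, 2600]);
translate([0, 200, 0]) cube([200, 2100, 2600]);
translate([3300, 200, 0]) cube([200, 2100, 2600]);
translate([1750, 200, 0]) cube([200, 250, 2600]);
translate([1750, 1450, 0]) cube([200, 850, 2600]);


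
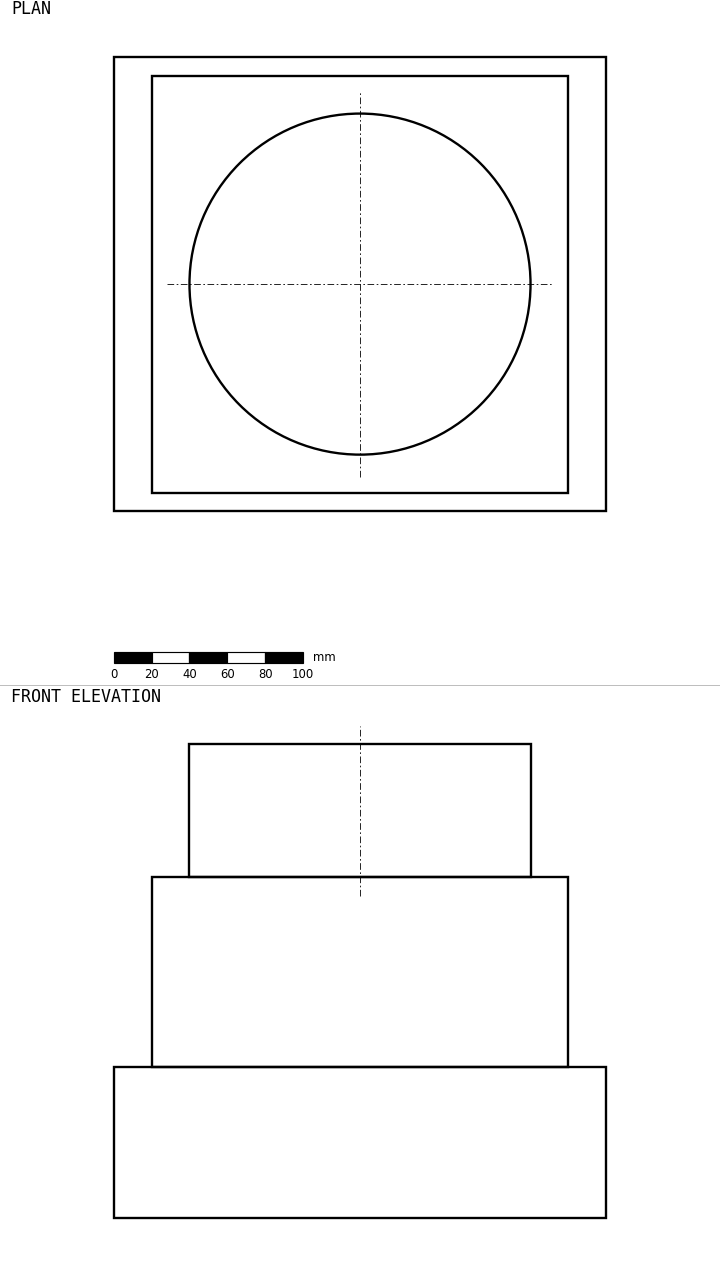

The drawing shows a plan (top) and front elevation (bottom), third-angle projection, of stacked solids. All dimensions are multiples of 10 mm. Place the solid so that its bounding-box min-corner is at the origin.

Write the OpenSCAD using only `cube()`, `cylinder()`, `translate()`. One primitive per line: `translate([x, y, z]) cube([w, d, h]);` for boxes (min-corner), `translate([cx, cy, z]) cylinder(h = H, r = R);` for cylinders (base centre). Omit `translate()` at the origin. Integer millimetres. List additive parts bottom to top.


cube([260, 240, 80]);
translate([20, 10, 80]) cube([220, 220, 100]);
translate([130, 120, 180]) cylinder(h = 70, r = 90);
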